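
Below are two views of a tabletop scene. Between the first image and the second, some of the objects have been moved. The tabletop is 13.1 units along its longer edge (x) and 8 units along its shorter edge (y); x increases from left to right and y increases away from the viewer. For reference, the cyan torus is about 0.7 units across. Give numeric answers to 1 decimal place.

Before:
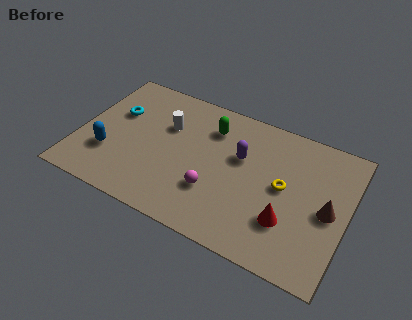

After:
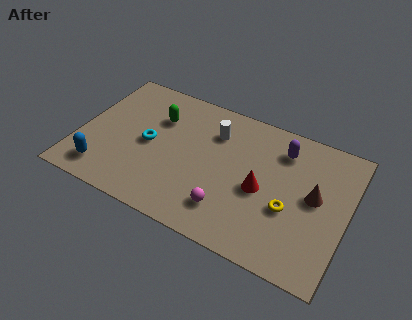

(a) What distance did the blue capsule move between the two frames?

1.1

From (1.6, 2.5) to (1.5, 1.4), the blue capsule covered √(0.1² + 1.1²) ≈ 1.1 units.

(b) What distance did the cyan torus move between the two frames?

2.2

The cyan torus moved from about (1.6, 5.1) to (3.4, 3.9), a distance of √(1.8² + 1.2²) ≈ 2.2.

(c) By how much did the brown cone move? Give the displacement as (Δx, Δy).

(-0.7, 0.5)

From the two frames, the brown cone sits at roughly (12.2, 3.8) before and (11.5, 4.3) after.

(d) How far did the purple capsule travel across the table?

2.3

The purple capsule moved from about (7.8, 5.0) to (9.7, 6.3), a distance of √(1.9² + 1.3²) ≈ 2.3.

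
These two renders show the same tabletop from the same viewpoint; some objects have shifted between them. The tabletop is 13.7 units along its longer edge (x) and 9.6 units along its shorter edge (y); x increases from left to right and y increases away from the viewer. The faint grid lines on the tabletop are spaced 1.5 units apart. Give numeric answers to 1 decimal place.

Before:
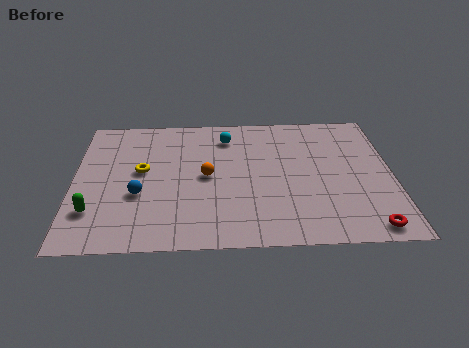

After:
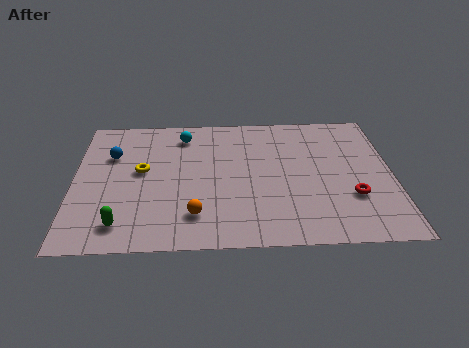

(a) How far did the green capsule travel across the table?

1.5

From (0.9, 2.5) to (2.1, 1.6), the green capsule covered √(1.2² + 0.9²) ≈ 1.5 units.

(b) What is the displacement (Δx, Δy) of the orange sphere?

(-0.5, -2.7)

The orange sphere started near (5.7, 4.8) and ended near (5.2, 2.1).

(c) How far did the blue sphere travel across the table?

3.1

The blue sphere moved from about (2.8, 3.6) to (1.6, 6.5), a distance of √(1.2² + 2.9²) ≈ 3.1.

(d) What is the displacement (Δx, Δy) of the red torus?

(-0.6, 2.1)

The red torus started near (12.5, 1.0) and ended near (11.9, 3.1).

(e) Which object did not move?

the yellow torus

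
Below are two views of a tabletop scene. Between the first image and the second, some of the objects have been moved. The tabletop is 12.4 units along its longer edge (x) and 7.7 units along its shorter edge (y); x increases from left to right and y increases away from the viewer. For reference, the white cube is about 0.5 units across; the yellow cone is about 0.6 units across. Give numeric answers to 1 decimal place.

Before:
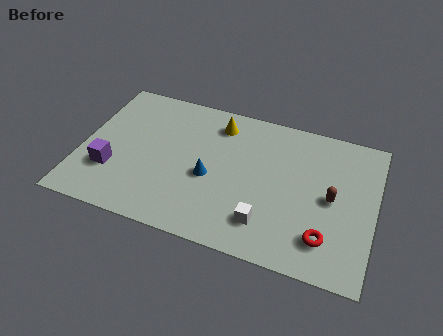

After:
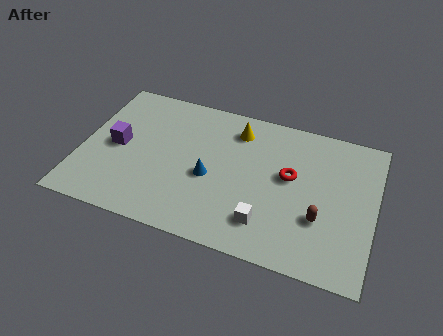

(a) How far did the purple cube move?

1.4

The purple cube was near (1.4, 2.4) before and (1.5, 3.8) after, so it travelled √(0.1² + 1.4²) ≈ 1.4 units.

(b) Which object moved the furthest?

the red torus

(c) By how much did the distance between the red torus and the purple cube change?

-1.8

They were about 9.1 units apart before and 7.3 after — 1.8 units closer together.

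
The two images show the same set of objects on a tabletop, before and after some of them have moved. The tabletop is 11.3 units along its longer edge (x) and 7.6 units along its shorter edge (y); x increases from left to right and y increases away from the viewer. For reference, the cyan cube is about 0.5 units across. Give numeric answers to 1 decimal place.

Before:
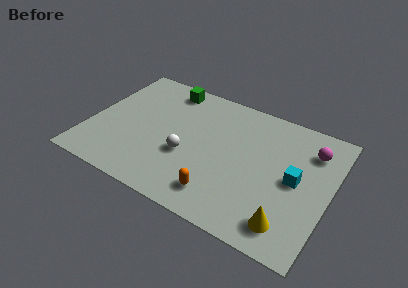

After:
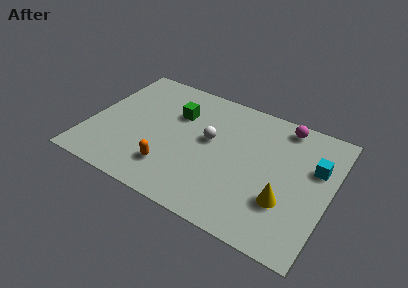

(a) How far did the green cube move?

1.6

The green cube moved from about (3.2, 6.6) to (3.9, 5.2), a distance of √(0.7² + 1.4²) ≈ 1.6.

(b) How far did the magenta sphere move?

1.7

The magenta sphere moved from about (10.2, 5.8) to (8.8, 6.7), a distance of √(1.4² + 0.9²) ≈ 1.7.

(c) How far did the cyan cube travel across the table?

1.4

The cyan cube was near (9.7, 3.8) before and (10.5, 4.9) after, so it travelled √(0.8² + 1.1²) ≈ 1.4 units.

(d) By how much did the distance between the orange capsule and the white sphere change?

+0.6

They were about 2.3 units apart before and 2.9 after — 0.6 units further apart.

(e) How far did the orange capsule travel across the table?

2.4

The orange capsule moved from about (6.5, 1.4) to (4.1, 1.8), a distance of √(2.4² + 0.4²) ≈ 2.4.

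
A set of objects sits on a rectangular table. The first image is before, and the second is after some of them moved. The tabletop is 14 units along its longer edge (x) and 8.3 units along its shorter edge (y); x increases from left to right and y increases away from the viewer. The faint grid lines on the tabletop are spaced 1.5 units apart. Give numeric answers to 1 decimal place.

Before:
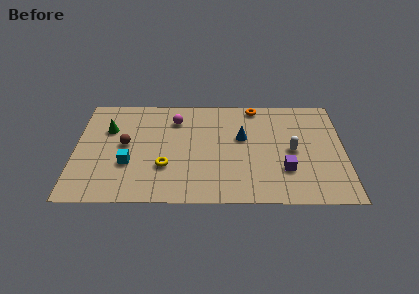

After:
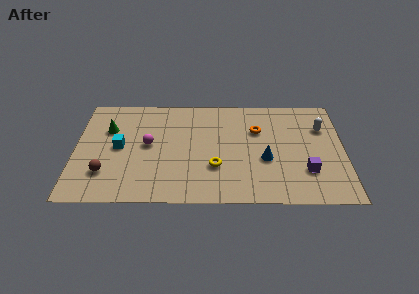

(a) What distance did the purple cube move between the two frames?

1.1

The purple cube moved from about (10.9, 2.5) to (12.0, 2.4), a distance of √(1.1² + 0.1²) ≈ 1.1.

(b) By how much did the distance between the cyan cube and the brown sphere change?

+0.6

The distance was about 1.5 in the first image and 2.1 in the second, so they moved 0.6 units further apart.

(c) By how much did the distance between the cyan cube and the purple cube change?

+1.8

Before: roughly 8.1 units apart; after: 9.9. That's 1.8 units further apart.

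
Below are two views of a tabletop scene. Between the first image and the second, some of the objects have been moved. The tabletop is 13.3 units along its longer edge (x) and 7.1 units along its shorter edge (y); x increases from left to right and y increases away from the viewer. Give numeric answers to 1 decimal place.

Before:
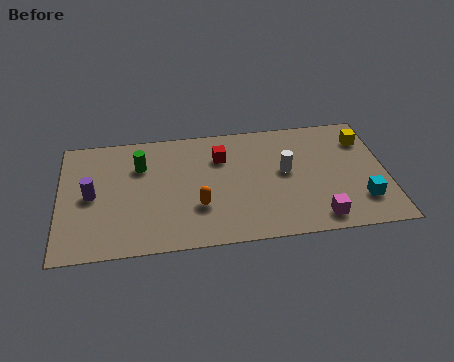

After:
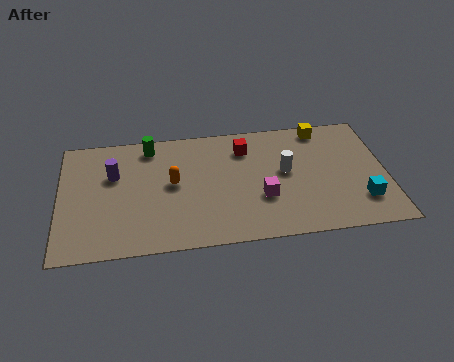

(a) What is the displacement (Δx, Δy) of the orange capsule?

(-1.0, 1.5)

The orange capsule started near (5.6, 2.3) and ended near (4.6, 3.8).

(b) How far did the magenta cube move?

2.7

The magenta cube moved from about (10.4, 1.0) to (8.2, 2.5), a distance of √(2.2² + 1.5²) ≈ 2.7.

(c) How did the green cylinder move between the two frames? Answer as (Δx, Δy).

(0.4, 1.1)

The green cylinder started near (3.3, 5.0) and ended near (3.7, 6.1).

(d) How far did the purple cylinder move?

1.4

The purple cylinder was near (1.3, 3.5) before and (2.2, 4.6) after, so it travelled √(0.9² + 1.1²) ≈ 1.4 units.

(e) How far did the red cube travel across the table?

1.1

The red cube was near (6.6, 5.1) before and (7.6, 5.5) after, so it travelled √(1.0² + 0.4²) ≈ 1.1 units.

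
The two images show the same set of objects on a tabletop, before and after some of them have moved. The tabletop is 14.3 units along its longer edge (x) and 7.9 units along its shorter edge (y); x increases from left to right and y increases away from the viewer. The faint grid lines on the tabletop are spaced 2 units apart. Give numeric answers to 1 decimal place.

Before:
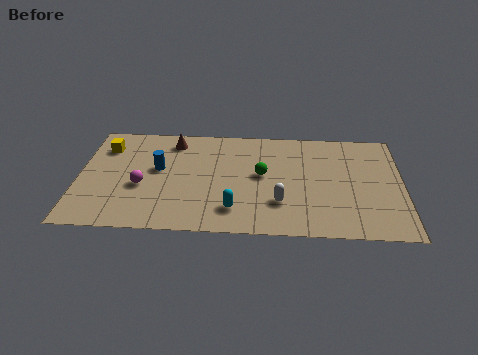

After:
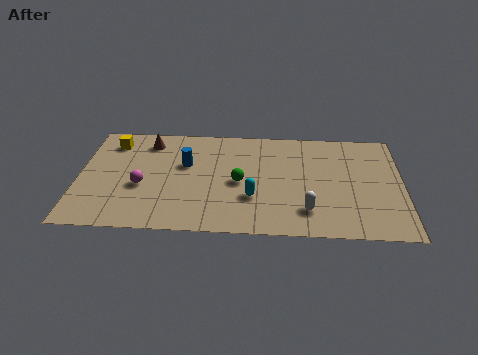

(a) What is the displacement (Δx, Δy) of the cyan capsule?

(0.8, 0.9)

From the two frames, the cyan capsule sits at roughly (6.9, 1.7) before and (7.7, 2.6) after.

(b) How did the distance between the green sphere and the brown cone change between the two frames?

+0.4

The distance was about 4.6 in the first image and 5.0 in the second, so they moved 0.4 units further apart.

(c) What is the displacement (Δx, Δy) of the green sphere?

(-1.0, -0.6)

The green sphere was at about (8.1, 4.3) and moved to about (7.1, 3.7).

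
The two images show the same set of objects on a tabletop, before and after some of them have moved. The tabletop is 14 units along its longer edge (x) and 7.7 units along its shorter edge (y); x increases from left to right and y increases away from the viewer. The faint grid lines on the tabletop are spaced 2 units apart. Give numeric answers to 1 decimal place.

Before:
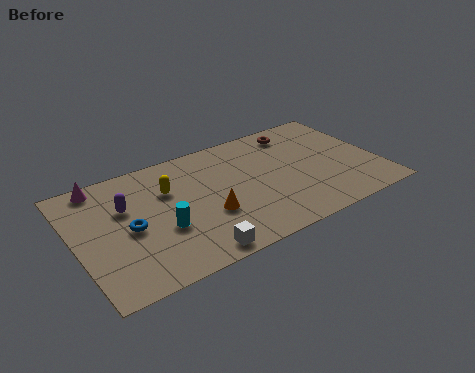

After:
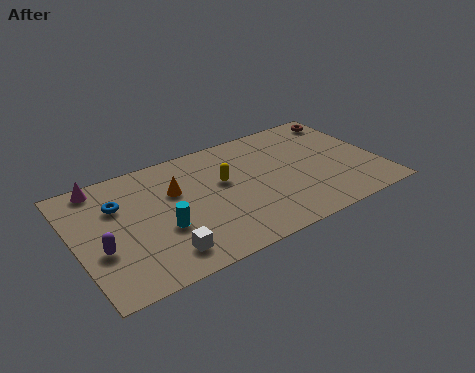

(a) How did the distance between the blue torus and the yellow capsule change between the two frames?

+2.3

The distance was about 2.6 in the first image and 4.9 in the second, so they moved 2.3 units further apart.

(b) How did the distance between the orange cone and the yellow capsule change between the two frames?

-0.6

They were about 2.8 units apart before and 2.2 after — 0.6 units closer together.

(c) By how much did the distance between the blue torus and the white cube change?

+0.4

The distance was about 3.8 in the first image and 4.2 in the second, so they moved 0.4 units further apart.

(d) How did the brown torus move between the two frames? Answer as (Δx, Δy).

(2.4, 0.1)

The brown torus started near (10.7, 6.5) and ended near (13.1, 6.6).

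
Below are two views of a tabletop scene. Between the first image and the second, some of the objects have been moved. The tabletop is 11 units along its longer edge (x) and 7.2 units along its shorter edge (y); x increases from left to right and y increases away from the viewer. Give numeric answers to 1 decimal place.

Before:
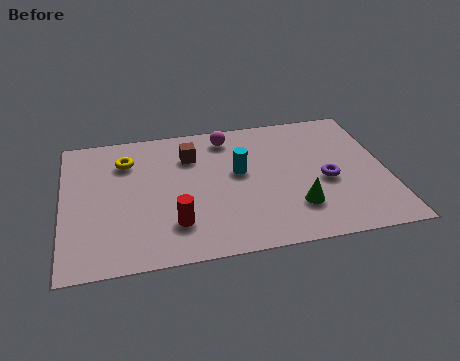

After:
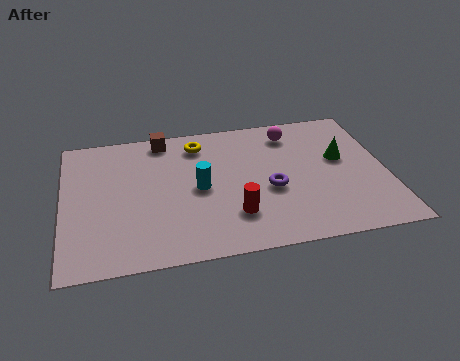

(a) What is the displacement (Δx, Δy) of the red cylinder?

(2.0, 0.1)

From the two frames, the red cylinder sits at roughly (3.7, 1.8) before and (5.7, 1.9) after.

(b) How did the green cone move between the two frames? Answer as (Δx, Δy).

(1.7, 2.3)

The green cone was at about (7.8, 1.9) and moved to about (9.5, 4.2).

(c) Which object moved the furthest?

the green cone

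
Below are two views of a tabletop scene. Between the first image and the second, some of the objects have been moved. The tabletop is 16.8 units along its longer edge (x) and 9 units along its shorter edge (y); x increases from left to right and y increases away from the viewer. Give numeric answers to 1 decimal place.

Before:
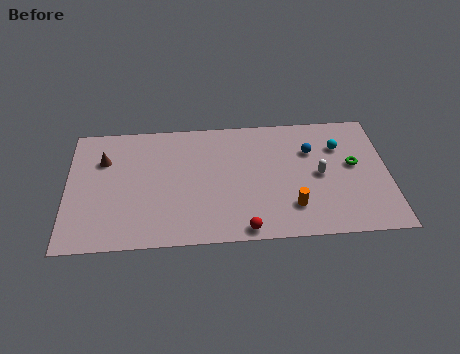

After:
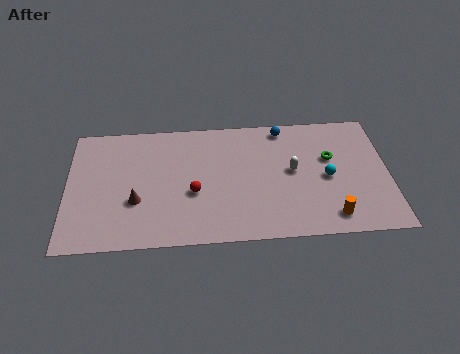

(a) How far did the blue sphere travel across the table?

2.3

The blue sphere moved from about (12.8, 6.2) to (11.4, 8.0), a distance of √(1.4² + 1.8²) ≈ 2.3.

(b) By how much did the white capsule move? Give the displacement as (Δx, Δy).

(-1.4, 0.4)

The white capsule started near (13.2, 4.4) and ended near (11.8, 4.8).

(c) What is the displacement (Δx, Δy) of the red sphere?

(-2.6, 2.8)

The red sphere was at about (9.2, 0.8) and moved to about (6.6, 3.6).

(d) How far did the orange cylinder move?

2.2

From (11.7, 2.2) to (13.7, 1.4), the orange cylinder covered √(2.0² + 0.8²) ≈ 2.2 units.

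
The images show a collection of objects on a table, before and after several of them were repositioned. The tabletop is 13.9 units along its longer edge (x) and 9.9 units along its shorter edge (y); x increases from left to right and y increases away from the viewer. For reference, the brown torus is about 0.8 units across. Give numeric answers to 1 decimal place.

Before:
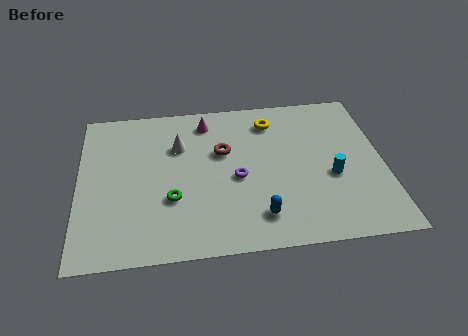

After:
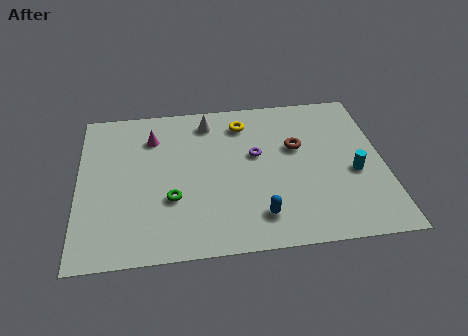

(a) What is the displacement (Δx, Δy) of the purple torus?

(0.9, 1.4)

The purple torus started near (7.2, 4.4) and ended near (8.1, 5.8).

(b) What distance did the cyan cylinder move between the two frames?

1.0

From (11.5, 4.0) to (12.5, 4.1), the cyan cylinder covered √(1.0² + 0.1²) ≈ 1.0 units.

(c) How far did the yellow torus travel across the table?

1.3

The yellow torus was near (8.9, 8.0) before and (7.6, 8.0) after, so it travelled √(1.3² + 0.0²) ≈ 1.3 units.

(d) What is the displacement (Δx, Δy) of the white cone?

(1.4, 1.5)

The white cone was at about (4.6, 6.8) and moved to about (6.0, 8.3).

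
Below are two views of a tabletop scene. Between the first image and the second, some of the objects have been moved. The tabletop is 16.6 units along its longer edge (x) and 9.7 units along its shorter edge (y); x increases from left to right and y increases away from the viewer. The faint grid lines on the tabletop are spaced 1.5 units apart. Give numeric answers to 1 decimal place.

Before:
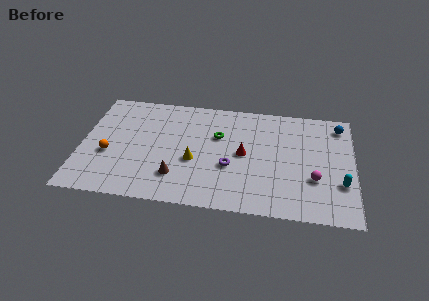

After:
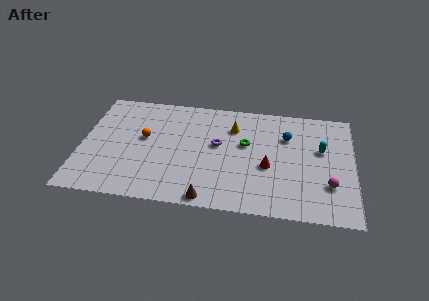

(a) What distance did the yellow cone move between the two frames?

4.0

The yellow cone moved from about (6.9, 3.9) to (9.2, 7.2), a distance of √(2.3² + 3.3²) ≈ 4.0.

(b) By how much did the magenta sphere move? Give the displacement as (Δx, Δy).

(0.9, -0.4)

The magenta sphere started near (14.2, 3.3) and ended near (15.1, 2.9).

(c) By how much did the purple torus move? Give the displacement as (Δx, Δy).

(-0.8, 1.8)

From the two frames, the purple torus sits at roughly (9.1, 3.7) before and (8.3, 5.5) after.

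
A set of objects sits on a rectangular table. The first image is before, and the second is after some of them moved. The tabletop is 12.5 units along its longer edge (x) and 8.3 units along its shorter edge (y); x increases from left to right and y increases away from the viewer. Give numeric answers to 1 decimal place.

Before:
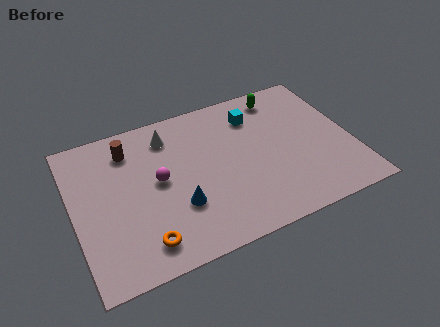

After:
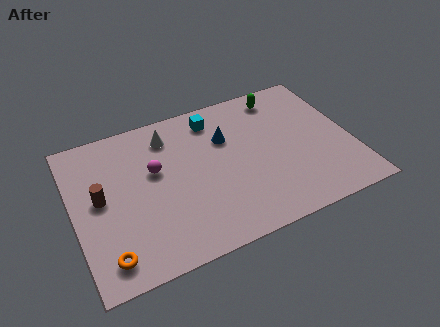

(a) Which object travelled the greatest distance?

the blue cone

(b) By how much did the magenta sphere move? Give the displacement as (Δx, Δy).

(-0.1, 0.6)

The magenta sphere started near (3.8, 4.4) and ended near (3.7, 5.0).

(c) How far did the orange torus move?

1.6

The orange torus was near (2.8, 1.4) before and (1.2, 1.3) after, so it travelled √(1.6² + 0.1²) ≈ 1.6 units.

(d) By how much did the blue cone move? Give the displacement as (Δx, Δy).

(2.5, 2.9)

From the two frames, the blue cone sits at roughly (4.5, 2.7) before and (7.0, 5.6) after.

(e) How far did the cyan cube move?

1.9

The cyan cube moved from about (8.4, 6.4) to (6.6, 6.9), a distance of √(1.8² + 0.5²) ≈ 1.9.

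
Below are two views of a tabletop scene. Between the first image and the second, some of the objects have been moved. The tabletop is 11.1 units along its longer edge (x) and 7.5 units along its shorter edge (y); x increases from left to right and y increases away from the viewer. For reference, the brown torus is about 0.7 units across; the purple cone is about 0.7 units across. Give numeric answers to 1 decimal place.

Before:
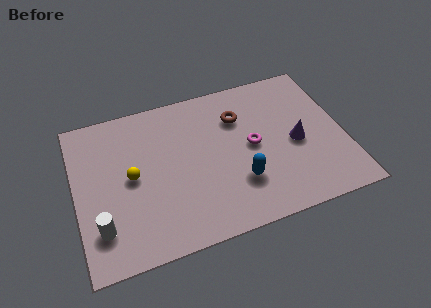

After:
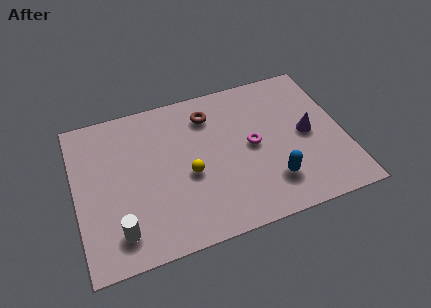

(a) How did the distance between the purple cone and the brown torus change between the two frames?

+1.5

Before: roughly 3.0 units apart; after: 4.5. That's 1.5 units further apart.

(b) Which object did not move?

the magenta torus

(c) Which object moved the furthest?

the yellow sphere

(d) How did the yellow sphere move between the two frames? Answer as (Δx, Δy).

(2.3, -0.6)

The yellow sphere started near (2.3, 3.8) and ended near (4.6, 3.2).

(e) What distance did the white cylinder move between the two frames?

0.8

The white cylinder was near (0.9, 1.8) before and (1.6, 1.4) after, so it travelled √(0.7² + 0.4²) ≈ 0.8 units.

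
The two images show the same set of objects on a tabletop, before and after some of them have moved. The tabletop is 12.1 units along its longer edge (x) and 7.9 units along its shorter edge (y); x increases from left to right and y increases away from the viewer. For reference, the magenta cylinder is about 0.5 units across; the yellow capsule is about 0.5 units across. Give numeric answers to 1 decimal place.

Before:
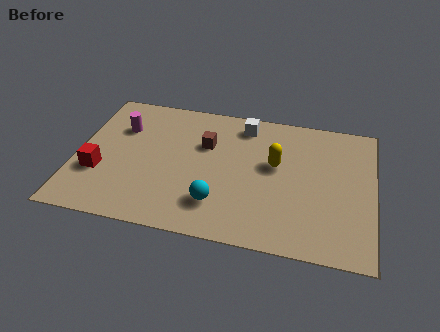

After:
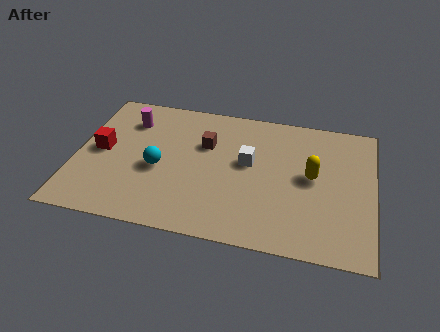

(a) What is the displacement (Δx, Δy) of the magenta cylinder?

(0.3, 0.5)

The magenta cylinder started near (1.7, 5.5) and ended near (2.0, 6.0).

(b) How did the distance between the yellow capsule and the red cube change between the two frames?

+1.3

The distance was about 7.3 in the first image and 8.6 in the second, so they moved 1.3 units further apart.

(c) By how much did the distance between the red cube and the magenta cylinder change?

-0.7

Before: roughly 2.9 units apart; after: 2.2. That's 0.7 units closer together.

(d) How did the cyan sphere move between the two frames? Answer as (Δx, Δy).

(-2.5, 1.5)

The cyan sphere was at about (5.9, 1.9) and moved to about (3.4, 3.4).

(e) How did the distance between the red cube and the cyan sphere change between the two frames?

-2.5

They were about 5.0 units apart before and 2.5 after — 2.5 units closer together.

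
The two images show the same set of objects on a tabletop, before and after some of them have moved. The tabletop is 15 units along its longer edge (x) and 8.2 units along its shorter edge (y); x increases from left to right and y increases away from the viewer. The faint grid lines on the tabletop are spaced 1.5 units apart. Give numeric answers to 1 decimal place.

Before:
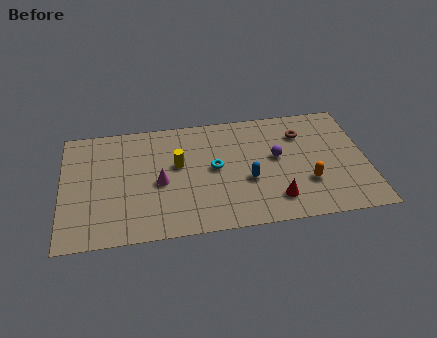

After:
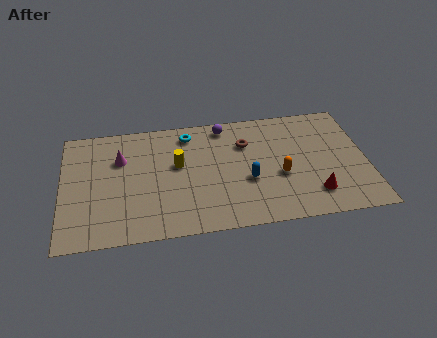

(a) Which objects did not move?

the blue capsule and the yellow cylinder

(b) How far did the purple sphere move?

3.6

From (10.6, 4.6) to (8.1, 7.2), the purple sphere covered √(2.5² + 2.6²) ≈ 3.6 units.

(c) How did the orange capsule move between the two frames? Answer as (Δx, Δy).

(-1.3, 0.7)

The orange capsule started near (12.0, 2.6) and ended near (10.7, 3.3).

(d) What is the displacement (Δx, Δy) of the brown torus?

(-2.8, -0.3)

The brown torus started near (11.9, 6.1) and ended near (9.1, 5.8).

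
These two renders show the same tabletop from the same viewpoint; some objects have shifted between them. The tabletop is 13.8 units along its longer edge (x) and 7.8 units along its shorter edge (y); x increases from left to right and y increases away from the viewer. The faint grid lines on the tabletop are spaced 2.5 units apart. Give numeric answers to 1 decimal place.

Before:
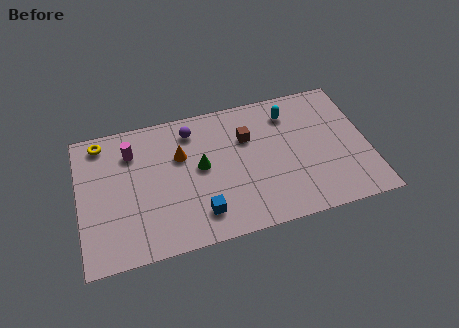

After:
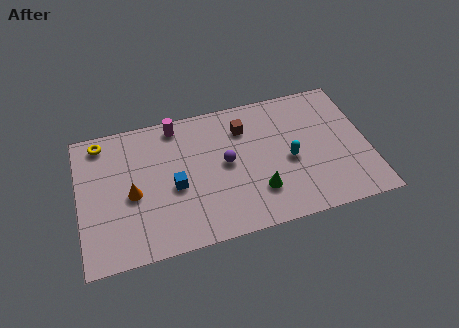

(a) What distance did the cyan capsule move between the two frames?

2.7

The cyan capsule was near (10.2, 6.2) before and (10.0, 3.5) after, so it travelled √(0.2² + 2.7²) ≈ 2.7 units.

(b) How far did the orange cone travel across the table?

2.9

From (4.9, 5.1) to (2.5, 3.5), the orange cone covered √(2.4² + 1.6²) ≈ 2.9 units.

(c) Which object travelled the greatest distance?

the green cone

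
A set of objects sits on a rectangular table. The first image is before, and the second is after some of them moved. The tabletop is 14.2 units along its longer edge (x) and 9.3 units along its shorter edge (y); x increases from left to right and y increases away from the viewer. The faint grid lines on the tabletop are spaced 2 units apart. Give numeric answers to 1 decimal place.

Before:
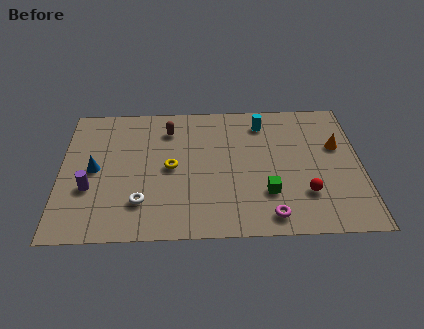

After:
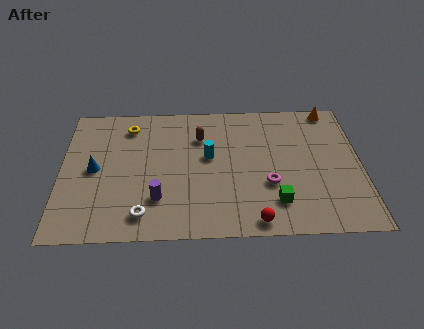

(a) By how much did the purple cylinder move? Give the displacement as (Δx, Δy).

(3.2, -0.8)

From the two frames, the purple cylinder sits at roughly (1.4, 3.3) before and (4.6, 2.5) after.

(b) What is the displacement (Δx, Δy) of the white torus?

(0.1, -0.8)

From the two frames, the white torus sits at roughly (3.8, 2.3) before and (3.9, 1.5) after.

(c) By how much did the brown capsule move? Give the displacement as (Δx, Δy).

(1.5, -0.6)

The brown capsule was at about (5.1, 7.3) and moved to about (6.6, 6.7).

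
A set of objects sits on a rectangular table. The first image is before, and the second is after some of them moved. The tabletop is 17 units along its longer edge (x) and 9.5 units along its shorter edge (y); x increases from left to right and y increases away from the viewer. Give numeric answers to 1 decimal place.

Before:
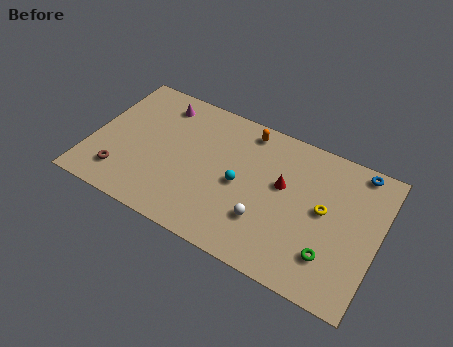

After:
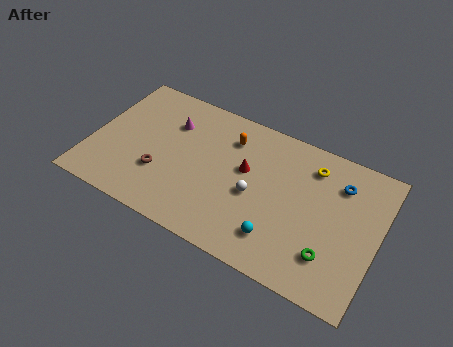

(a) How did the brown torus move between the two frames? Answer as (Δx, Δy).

(2.2, 1.1)

The brown torus was at about (2.1, 2.0) and moved to about (4.3, 3.1).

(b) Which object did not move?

the green torus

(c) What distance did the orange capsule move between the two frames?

1.3

The orange capsule was near (8.8, 8.3) before and (7.9, 7.3) after, so it travelled √(0.9² + 1.0²) ≈ 1.3 units.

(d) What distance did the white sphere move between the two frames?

1.6

The white sphere moved from about (10.6, 2.8) to (9.8, 4.2), a distance of √(0.8² + 1.4²) ≈ 1.6.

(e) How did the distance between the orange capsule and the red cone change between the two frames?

-1.6

The distance was about 3.7 in the first image and 2.1 in the second, so they moved 1.6 units closer together.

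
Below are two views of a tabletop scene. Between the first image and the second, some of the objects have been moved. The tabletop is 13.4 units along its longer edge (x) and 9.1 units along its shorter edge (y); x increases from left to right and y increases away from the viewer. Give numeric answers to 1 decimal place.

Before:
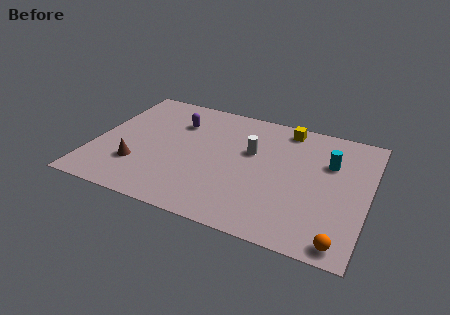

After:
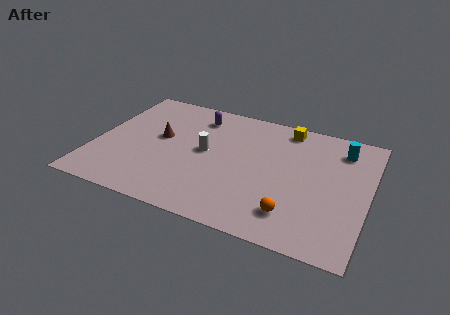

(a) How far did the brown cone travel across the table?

2.6

From (2.3, 2.6) to (3.1, 5.1), the brown cone covered √(0.8² + 2.5²) ≈ 2.6 units.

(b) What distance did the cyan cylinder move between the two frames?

1.3

The cyan cylinder moved from about (11.4, 6.1) to (11.9, 7.3), a distance of √(0.5² + 1.2²) ≈ 1.3.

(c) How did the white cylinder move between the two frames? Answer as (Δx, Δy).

(-2.2, -0.8)

The white cylinder started near (7.6, 5.6) and ended near (5.4, 4.8).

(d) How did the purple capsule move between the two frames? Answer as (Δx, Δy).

(0.9, 0.8)

From the two frames, the purple capsule sits at roughly (3.8, 6.6) before and (4.7, 7.4) after.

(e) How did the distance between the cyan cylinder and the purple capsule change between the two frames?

-0.4

The distance was about 7.6 in the first image and 7.2 in the second, so they moved 0.4 units closer together.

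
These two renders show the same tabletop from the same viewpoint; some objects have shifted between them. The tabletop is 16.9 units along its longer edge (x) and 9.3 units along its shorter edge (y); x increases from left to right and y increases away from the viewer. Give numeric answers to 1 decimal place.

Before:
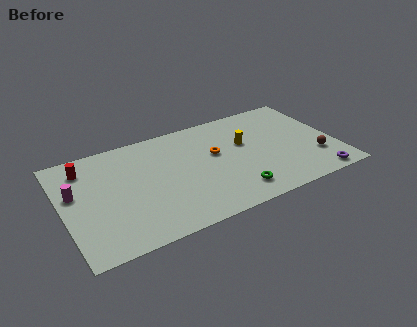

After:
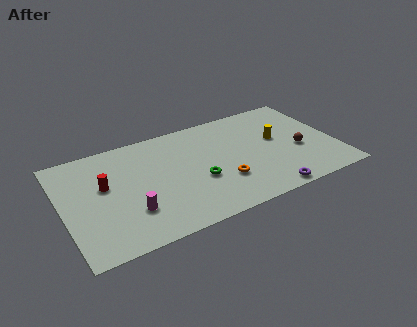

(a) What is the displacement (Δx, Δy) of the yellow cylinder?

(2.0, -0.4)

From the two frames, the yellow cylinder sits at roughly (11.4, 5.7) before and (13.4, 5.3) after.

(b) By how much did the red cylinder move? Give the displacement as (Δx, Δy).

(1.0, -2.0)

The red cylinder started near (1.6, 7.5) and ended near (2.6, 5.5).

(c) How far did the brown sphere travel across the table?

1.4

The brown sphere was near (15.5, 2.7) before and (14.6, 3.8) after, so it travelled √(0.9² + 1.1²) ≈ 1.4 units.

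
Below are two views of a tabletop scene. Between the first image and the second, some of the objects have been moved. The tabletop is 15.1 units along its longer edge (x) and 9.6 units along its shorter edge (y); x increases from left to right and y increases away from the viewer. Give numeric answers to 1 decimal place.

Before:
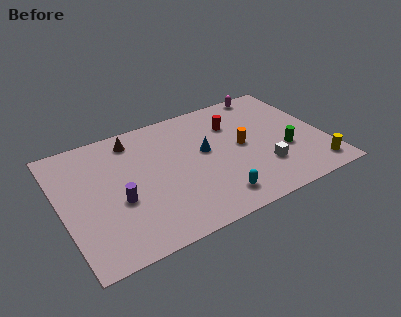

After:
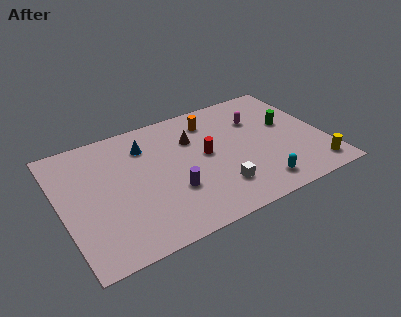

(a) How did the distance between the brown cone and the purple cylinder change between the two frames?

-0.6

Before: roughly 4.5 units apart; after: 3.9. That's 0.6 units closer together.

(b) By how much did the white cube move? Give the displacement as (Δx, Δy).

(-2.7, -0.4)

From the two frames, the white cube sits at roughly (11.3, 2.7) before and (8.6, 2.3) after.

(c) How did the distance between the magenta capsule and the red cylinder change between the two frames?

+0.6

Before: roughly 3.1 units apart; after: 3.7. That's 0.6 units further apart.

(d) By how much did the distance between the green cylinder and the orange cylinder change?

+2.0

The distance was about 2.7 in the first image and 4.7 in the second, so they moved 2.0 units further apart.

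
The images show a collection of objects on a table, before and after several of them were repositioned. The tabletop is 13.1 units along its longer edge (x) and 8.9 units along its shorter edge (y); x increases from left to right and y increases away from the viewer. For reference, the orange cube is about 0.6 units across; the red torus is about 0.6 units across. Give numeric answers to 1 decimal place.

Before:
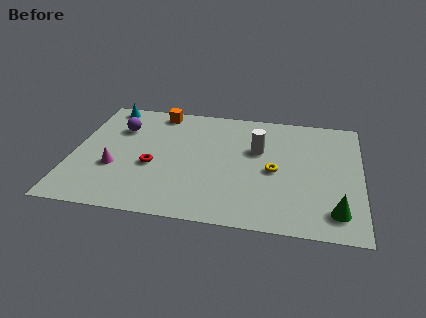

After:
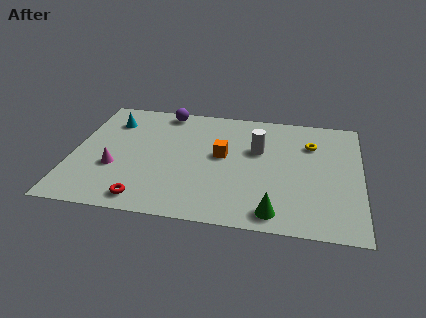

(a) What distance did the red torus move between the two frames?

2.5

The red torus moved from about (3.7, 3.6) to (3.5, 1.1), a distance of √(0.2² + 2.5²) ≈ 2.5.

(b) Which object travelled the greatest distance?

the orange cube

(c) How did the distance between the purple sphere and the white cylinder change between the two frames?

-1.4

They were about 6.4 units apart before and 5.0 after — 1.4 units closer together.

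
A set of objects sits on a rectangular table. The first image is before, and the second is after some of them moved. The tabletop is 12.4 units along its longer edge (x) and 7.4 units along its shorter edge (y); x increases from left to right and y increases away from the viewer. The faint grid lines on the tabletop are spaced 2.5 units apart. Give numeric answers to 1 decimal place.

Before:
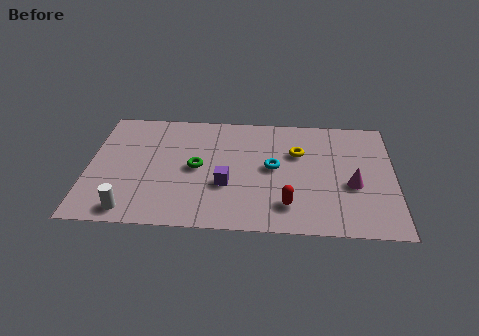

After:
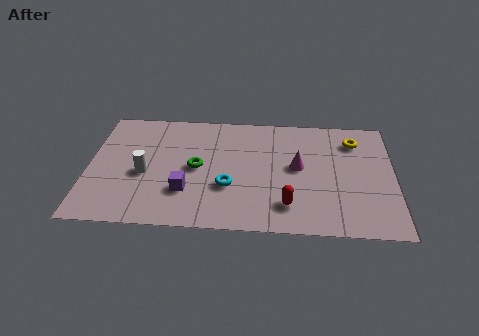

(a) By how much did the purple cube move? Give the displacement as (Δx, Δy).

(-1.6, -0.5)

From the two frames, the purple cube sits at roughly (5.6, 2.7) before and (4.0, 2.2) after.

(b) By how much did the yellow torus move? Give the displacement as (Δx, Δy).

(2.3, 0.9)

The yellow torus started near (8.5, 4.9) and ended near (10.8, 5.8).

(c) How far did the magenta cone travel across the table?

2.4

The magenta cone was near (10.7, 3.0) before and (8.5, 4.0) after, so it travelled √(2.2² + 1.0²) ≈ 2.4 units.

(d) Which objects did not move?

the green torus and the red capsule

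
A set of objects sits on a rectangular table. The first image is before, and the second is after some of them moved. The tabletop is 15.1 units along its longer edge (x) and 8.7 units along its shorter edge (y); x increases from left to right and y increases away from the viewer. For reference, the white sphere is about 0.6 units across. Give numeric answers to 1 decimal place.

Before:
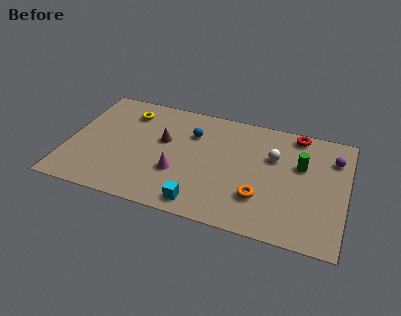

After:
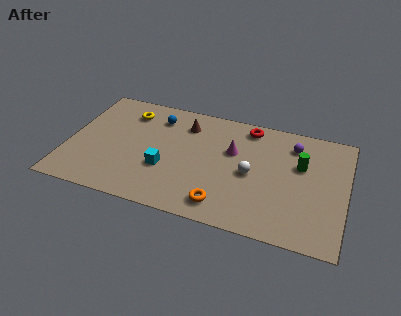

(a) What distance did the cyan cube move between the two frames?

2.9

From (7.5, 1.1) to (5.4, 3.1), the cyan cube covered √(2.1² + 2.0²) ≈ 2.9 units.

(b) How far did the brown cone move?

1.9

The brown cone was near (5.1, 5.2) before and (6.2, 6.8) after, so it travelled √(1.1² + 1.6²) ≈ 1.9 units.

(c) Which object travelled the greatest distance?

the magenta cone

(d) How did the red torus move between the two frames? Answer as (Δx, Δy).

(-2.6, -0.2)

The red torus started near (12.2, 7.8) and ended near (9.6, 7.6).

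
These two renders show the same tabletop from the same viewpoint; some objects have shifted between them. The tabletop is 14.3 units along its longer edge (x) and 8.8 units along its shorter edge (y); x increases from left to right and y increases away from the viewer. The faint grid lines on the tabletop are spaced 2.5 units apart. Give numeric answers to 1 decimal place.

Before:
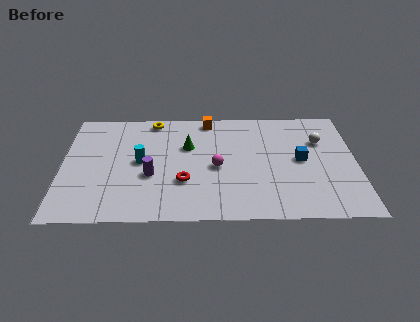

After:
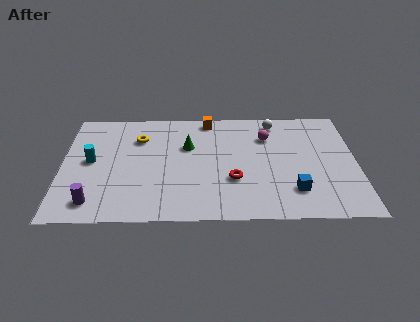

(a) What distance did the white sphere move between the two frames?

2.7

From (12.6, 6.0) to (10.4, 7.6), the white sphere covered √(2.2² + 1.6²) ≈ 2.7 units.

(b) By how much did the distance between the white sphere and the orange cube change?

-2.5

Before: roughly 5.8 units apart; after: 3.3. That's 2.5 units closer together.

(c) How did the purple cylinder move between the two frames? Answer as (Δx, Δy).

(-2.7, -2.0)

The purple cylinder started near (4.3, 3.4) and ended near (1.6, 1.4).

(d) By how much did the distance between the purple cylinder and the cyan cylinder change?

+2.0

The distance was about 1.2 in the first image and 3.2 in the second, so they moved 2.0 units further apart.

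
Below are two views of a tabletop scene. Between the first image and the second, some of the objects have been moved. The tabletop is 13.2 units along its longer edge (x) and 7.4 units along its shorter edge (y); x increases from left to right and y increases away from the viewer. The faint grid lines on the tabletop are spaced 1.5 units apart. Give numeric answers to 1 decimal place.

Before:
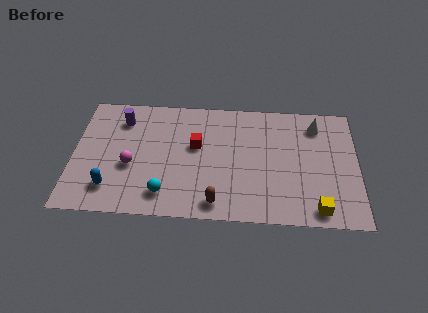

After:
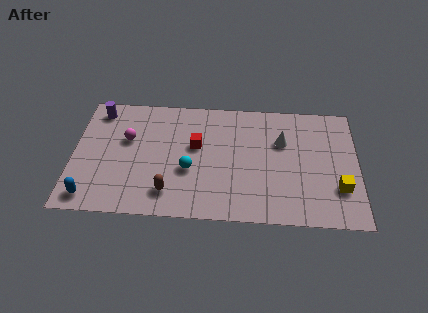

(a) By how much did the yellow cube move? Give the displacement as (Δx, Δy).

(1.0, 1.3)

The yellow cube started near (11.3, 0.9) and ended near (12.3, 2.2).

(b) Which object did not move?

the red cube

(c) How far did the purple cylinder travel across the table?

1.2

The purple cylinder moved from about (2.2, 5.8) to (1.1, 6.3), a distance of √(1.1² + 0.5²) ≈ 1.2.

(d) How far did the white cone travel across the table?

1.9

The white cone was near (11.3, 6.0) before and (9.7, 4.9) after, so it travelled √(1.6² + 1.1²) ≈ 1.9 units.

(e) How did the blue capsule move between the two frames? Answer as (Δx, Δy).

(-0.9, -0.6)

The blue capsule was at about (1.8, 1.6) and moved to about (0.9, 1.0).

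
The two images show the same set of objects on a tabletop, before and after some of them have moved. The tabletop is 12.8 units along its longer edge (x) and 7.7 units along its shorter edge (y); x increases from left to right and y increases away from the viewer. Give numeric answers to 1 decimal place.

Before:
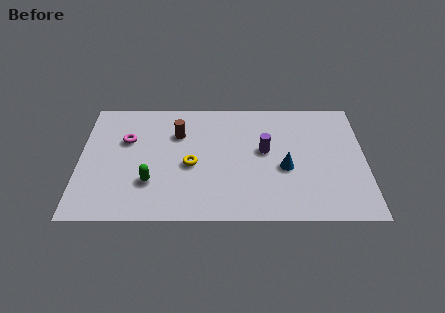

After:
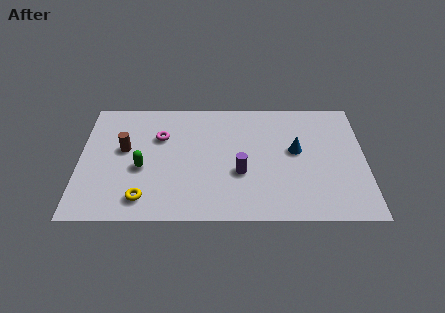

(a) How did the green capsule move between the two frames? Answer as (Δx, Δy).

(-0.4, 0.9)

From the two frames, the green capsule sits at roughly (3.2, 2.3) before and (2.8, 3.2) after.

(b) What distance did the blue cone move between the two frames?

1.2

The blue cone moved from about (9.2, 3.2) to (9.7, 4.3), a distance of √(0.5² + 1.1²) ≈ 1.2.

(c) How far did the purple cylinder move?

1.8

The purple cylinder moved from about (8.3, 4.3) to (7.2, 2.9), a distance of √(1.1² + 1.4²) ≈ 1.8.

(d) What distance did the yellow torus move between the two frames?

3.0

From (5.0, 3.4) to (2.9, 1.3), the yellow torus covered √(2.1² + 2.1²) ≈ 3.0 units.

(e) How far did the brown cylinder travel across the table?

2.6

From (4.4, 5.4) to (2.0, 4.4), the brown cylinder covered √(2.4² + 1.0²) ≈ 2.6 units.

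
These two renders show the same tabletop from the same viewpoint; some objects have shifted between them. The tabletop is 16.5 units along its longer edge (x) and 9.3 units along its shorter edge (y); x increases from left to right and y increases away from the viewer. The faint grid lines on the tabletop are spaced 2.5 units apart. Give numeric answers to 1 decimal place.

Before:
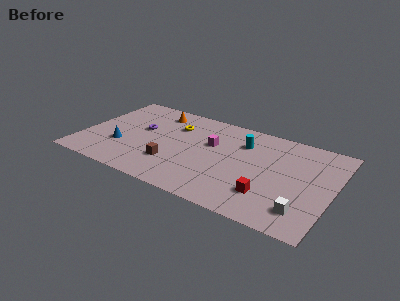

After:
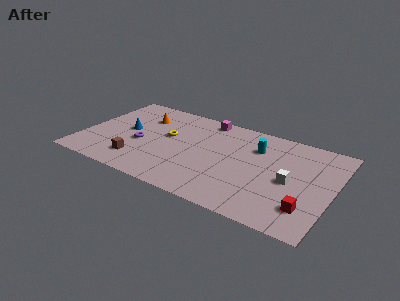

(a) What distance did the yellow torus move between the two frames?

1.3

From (5.8, 6.7) to (5.5, 5.4), the yellow torus covered √(0.3² + 1.3²) ≈ 1.3 units.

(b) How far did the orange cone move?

1.2

The orange cone moved from about (4.4, 7.7) to (3.6, 6.8), a distance of √(0.8² + 0.9²) ≈ 1.2.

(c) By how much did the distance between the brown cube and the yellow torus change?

-0.3

They were about 4.0 units apart before and 3.7 after — 0.3 units closer together.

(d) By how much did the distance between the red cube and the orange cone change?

+2.6

Before: roughly 9.8 units apart; after: 12.4. That's 2.6 units further apart.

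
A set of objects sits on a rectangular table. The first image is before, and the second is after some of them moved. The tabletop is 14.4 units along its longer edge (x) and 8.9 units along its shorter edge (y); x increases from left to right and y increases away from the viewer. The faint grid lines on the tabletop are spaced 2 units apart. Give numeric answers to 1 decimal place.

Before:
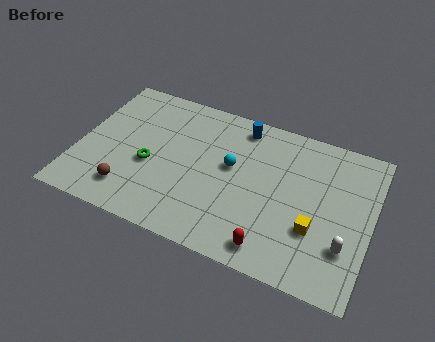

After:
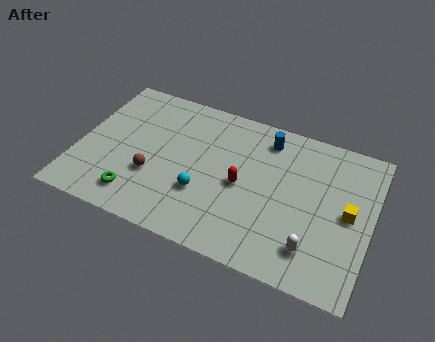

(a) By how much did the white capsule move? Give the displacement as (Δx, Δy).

(-1.5, -0.7)

The white capsule was at about (13.3, 2.6) and moved to about (11.8, 1.9).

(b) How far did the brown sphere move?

1.6

The brown sphere was near (2.8, 1.8) before and (3.8, 3.1) after, so it travelled √(1.0² + 1.3²) ≈ 1.6 units.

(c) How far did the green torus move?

2.1

From (3.6, 3.7) to (3.2, 1.6), the green torus covered √(0.4² + 2.1²) ≈ 2.1 units.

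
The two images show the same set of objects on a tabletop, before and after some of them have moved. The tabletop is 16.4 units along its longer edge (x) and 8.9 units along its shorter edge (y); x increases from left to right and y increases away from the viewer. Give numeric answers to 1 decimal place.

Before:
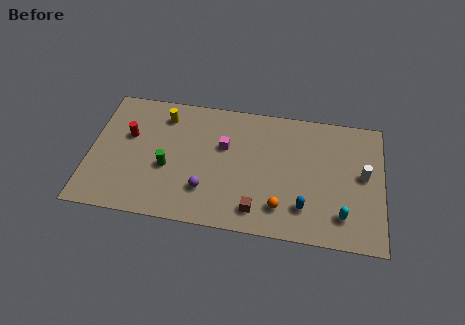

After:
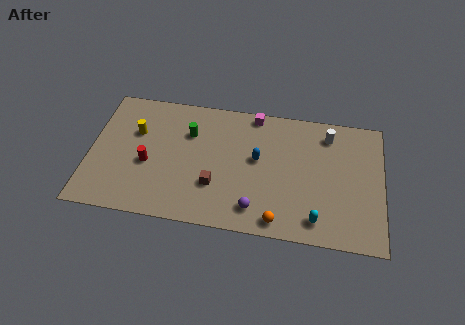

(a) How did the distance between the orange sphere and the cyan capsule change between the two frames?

-1.3

They were about 3.4 units apart before and 2.1 after — 1.3 units closer together.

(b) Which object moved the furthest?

the blue capsule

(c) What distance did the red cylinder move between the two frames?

2.2

The red cylinder moved from about (2.1, 5.5) to (3.3, 3.7), a distance of √(1.2² + 1.8²) ≈ 2.2.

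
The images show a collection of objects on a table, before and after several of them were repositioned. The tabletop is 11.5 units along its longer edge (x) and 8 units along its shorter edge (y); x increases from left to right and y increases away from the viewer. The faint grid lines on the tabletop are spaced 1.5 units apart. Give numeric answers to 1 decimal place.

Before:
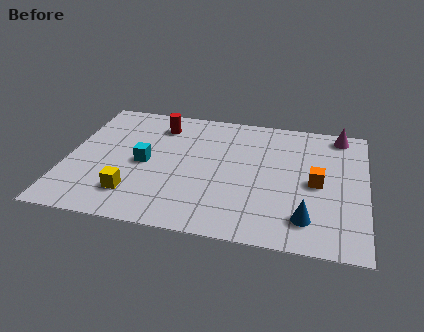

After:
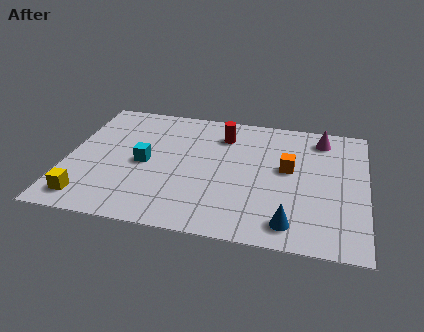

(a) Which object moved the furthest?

the red cylinder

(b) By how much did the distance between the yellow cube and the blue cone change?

+1.1

Before: roughly 6.6 units apart; after: 7.7. That's 1.1 units further apart.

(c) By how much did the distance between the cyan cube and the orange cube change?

-1.1

They were about 6.6 units apart before and 5.5 after — 1.1 units closer together.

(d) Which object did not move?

the cyan cube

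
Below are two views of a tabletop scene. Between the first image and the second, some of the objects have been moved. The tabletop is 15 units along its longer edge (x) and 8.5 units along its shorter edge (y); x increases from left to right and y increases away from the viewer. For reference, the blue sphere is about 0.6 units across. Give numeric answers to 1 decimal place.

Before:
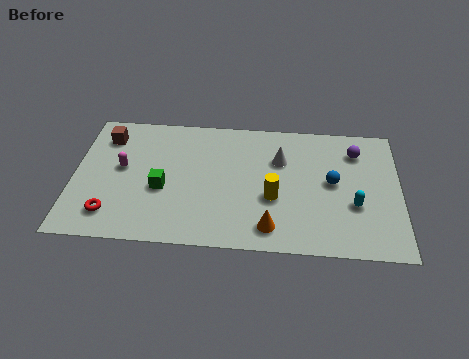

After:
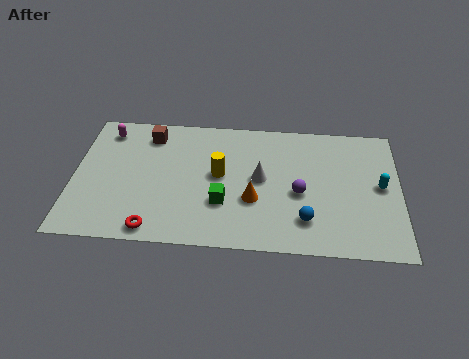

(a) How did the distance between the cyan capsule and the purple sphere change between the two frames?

+0.3

The distance was about 3.5 in the first image and 3.8 in the second, so they moved 0.3 units further apart.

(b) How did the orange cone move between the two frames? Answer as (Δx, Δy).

(-0.8, 1.7)

The orange cone started near (9.1, 1.4) and ended near (8.3, 3.1).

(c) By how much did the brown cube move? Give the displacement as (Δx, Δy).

(2.0, 0.3)

From the two frames, the brown cube sits at roughly (1.4, 6.7) before and (3.4, 7.0) after.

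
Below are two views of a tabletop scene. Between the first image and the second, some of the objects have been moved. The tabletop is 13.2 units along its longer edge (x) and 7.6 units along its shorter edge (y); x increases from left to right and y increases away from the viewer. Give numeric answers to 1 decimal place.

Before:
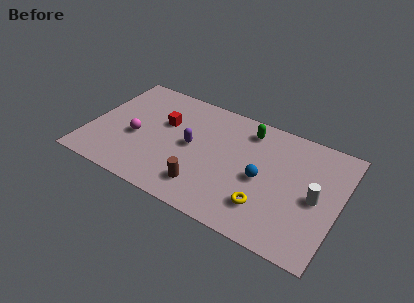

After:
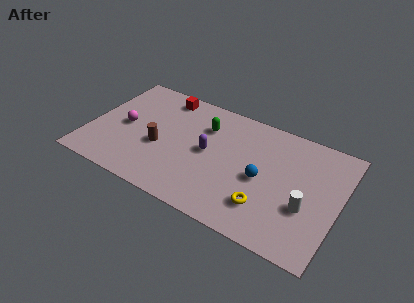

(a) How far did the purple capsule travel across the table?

0.9

The purple capsule moved from about (5.4, 3.9) to (6.3, 3.9), a distance of √(0.9² + 0.0²) ≈ 0.9.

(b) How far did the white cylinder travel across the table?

0.9

The white cylinder moved from about (12.0, 3.6) to (11.6, 2.8), a distance of √(0.4² + 0.8²) ≈ 0.9.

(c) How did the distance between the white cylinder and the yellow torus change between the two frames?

-0.7

Before: roughly 2.9 units apart; after: 2.2. That's 0.7 units closer together.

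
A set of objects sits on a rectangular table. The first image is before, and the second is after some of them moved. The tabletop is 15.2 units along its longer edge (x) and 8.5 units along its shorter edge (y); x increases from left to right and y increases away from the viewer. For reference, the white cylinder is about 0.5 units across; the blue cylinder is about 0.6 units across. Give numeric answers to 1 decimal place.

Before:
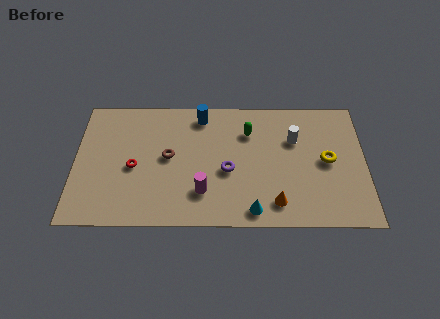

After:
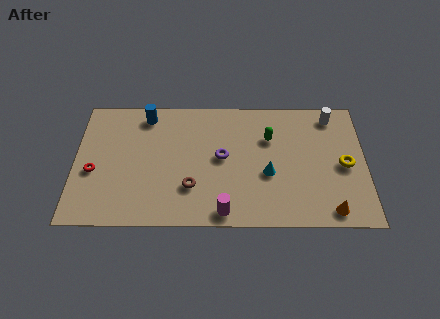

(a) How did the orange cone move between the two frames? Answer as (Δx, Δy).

(2.8, -0.5)

The orange cone started near (10.5, 1.5) and ended near (13.3, 1.0).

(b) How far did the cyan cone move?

2.5

The cyan cone was near (9.3, 1.0) before and (10.1, 3.4) after, so it travelled √(0.8² + 2.4²) ≈ 2.5 units.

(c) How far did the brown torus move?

2.3

The brown torus was near (4.9, 4.5) before and (6.1, 2.5) after, so it travelled √(1.2² + 2.0²) ≈ 2.3 units.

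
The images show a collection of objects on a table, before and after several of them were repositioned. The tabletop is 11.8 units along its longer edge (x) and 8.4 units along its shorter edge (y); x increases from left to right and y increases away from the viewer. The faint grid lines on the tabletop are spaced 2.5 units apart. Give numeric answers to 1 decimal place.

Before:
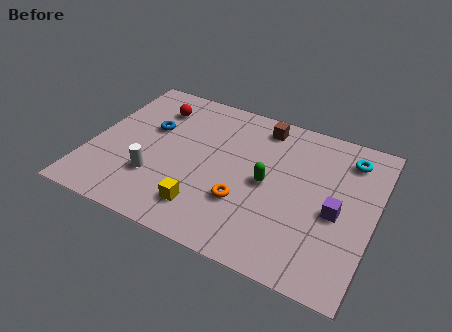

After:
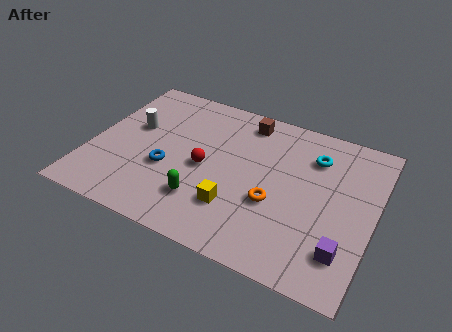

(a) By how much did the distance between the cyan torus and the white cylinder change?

-1.1

The distance was about 8.7 in the first image and 7.6 in the second, so they moved 1.1 units closer together.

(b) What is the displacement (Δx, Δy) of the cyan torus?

(-1.4, -0.5)

From the two frames, the cyan torus sits at roughly (10.5, 6.8) before and (9.1, 6.3) after.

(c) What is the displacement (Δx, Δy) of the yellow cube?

(1.2, 0.6)

The yellow cube started near (5.1, 1.7) and ended near (6.3, 2.3).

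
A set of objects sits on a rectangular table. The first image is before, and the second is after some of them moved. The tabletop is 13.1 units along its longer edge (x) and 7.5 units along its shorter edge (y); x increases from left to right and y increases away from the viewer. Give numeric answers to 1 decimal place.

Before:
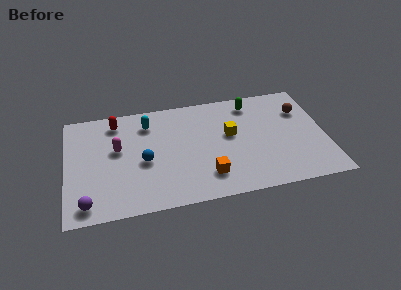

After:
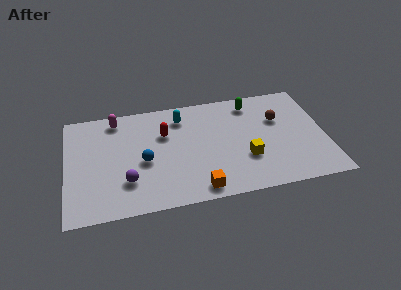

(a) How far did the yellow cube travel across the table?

1.9

The yellow cube moved from about (8.3, 4.3) to (9.0, 2.5), a distance of √(0.7² + 1.8²) ≈ 1.9.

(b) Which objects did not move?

the blue sphere and the green capsule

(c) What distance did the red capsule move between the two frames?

2.7

From (2.6, 6.3) to (5.0, 5.0), the red capsule covered √(2.4² + 1.3²) ≈ 2.7 units.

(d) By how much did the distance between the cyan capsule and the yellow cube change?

+0.3

Before: roughly 4.4 units apart; after: 4.7. That's 0.3 units further apart.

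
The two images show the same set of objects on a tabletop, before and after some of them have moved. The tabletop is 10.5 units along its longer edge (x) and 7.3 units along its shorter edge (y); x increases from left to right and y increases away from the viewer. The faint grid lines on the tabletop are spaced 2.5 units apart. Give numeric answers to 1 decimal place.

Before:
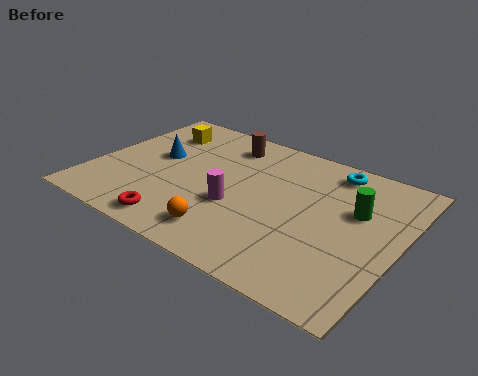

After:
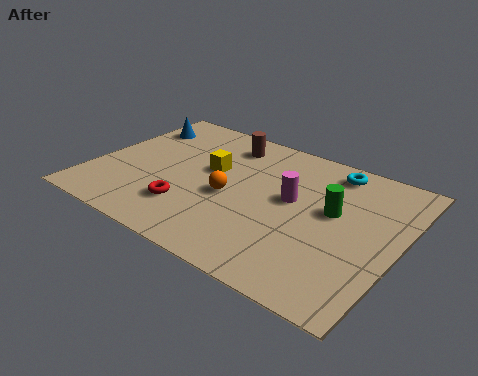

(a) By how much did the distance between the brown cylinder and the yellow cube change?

-0.7

They were about 2.4 units apart before and 1.7 after — 0.7 units closer together.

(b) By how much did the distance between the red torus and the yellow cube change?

-2.6

Before: roughly 5.0 units apart; after: 2.4. That's 2.6 units closer together.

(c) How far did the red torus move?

1.0

The red torus was near (3.5, 0.9) before and (3.6, 1.9) after, so it travelled √(0.1² + 1.0²) ≈ 1.0 units.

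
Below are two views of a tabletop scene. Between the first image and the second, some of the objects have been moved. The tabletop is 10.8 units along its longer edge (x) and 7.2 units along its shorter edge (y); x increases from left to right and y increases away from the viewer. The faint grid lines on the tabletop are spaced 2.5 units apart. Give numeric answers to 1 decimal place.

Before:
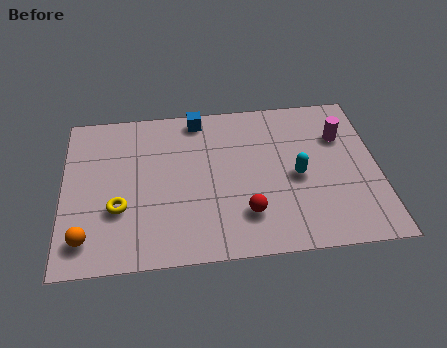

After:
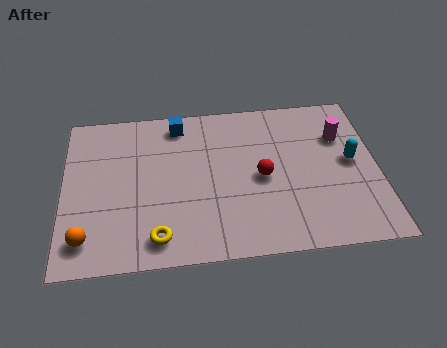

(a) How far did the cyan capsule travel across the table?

2.0

The cyan capsule was near (8.0, 3.3) before and (9.9, 3.8) after, so it travelled √(1.9² + 0.5²) ≈ 2.0 units.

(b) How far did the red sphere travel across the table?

1.7

The red sphere was near (6.2, 1.8) before and (6.8, 3.4) after, so it travelled √(0.6² + 1.6²) ≈ 1.7 units.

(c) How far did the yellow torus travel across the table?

1.9

From (1.9, 2.5) to (3.2, 1.1), the yellow torus covered √(1.3² + 1.4²) ≈ 1.9 units.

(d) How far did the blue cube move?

0.7

From (4.7, 6.4) to (4.0, 6.2), the blue cube covered √(0.7² + 0.2²) ≈ 0.7 units.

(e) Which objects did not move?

the magenta cylinder and the orange sphere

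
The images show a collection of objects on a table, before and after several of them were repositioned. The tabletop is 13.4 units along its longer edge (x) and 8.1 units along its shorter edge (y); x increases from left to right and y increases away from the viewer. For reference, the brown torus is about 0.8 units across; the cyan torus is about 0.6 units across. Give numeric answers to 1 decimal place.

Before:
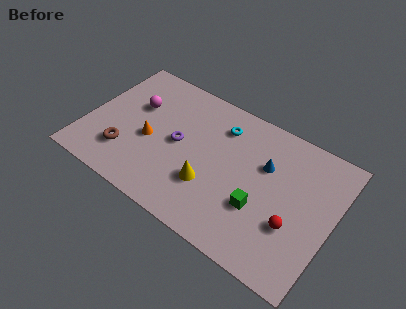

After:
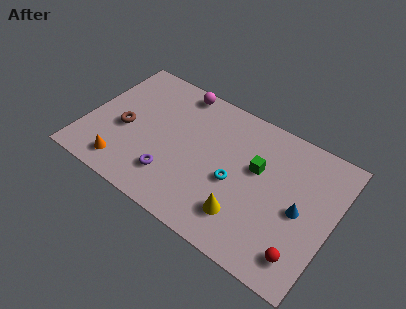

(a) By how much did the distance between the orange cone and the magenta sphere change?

+4.3

Before: roughly 2.0 units apart; after: 6.3. That's 4.3 units further apart.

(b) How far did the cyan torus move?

3.0

The cyan torus moved from about (7.0, 6.3) to (8.2, 3.5), a distance of √(1.2² + 2.8²) ≈ 3.0.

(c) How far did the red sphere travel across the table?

1.5

From (11.5, 2.8) to (12.2, 1.5), the red sphere covered √(0.7² + 1.3²) ≈ 1.5 units.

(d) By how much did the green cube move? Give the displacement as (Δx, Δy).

(-0.5, 2.1)

The green cube started near (9.7, 2.8) and ended near (9.2, 4.9).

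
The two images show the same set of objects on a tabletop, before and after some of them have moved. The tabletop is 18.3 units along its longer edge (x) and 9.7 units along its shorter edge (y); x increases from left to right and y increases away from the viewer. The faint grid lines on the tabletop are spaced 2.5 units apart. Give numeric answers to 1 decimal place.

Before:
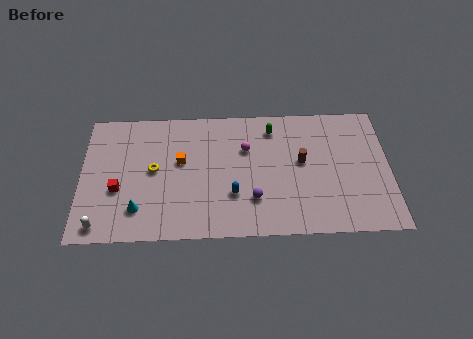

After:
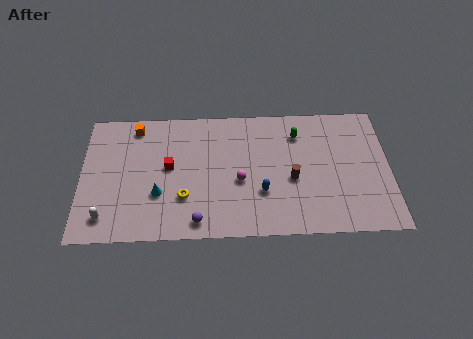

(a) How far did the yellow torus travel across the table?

2.8

The yellow torus was near (4.3, 5.1) before and (6.1, 3.0) after, so it travelled √(1.8² + 2.1²) ≈ 2.8 units.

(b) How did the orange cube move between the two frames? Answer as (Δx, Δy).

(-2.7, 2.7)

From the two frames, the orange cube sits at roughly (5.9, 5.7) before and (3.2, 8.4) after.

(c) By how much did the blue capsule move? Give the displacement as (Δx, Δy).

(1.7, 0.1)

The blue capsule was at about (9.0, 3.1) and moved to about (10.7, 3.2).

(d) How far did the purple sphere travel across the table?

3.6

From (10.2, 2.7) to (6.9, 1.2), the purple sphere covered √(3.3² + 1.5²) ≈ 3.6 units.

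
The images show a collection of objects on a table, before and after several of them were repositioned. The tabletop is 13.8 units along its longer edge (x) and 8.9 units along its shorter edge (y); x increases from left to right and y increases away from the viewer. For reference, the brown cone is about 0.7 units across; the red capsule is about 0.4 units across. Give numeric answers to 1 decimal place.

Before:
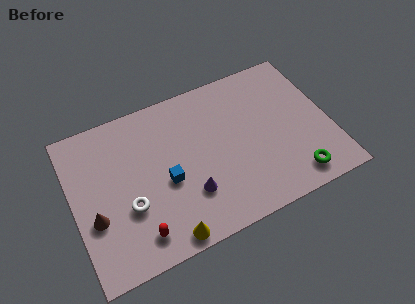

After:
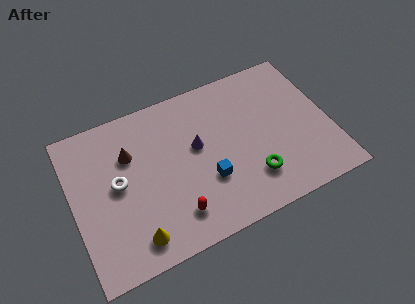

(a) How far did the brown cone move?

3.6

The brown cone was near (1.0, 3.3) before and (3.2, 6.1) after, so it travelled √(2.2² + 2.8²) ≈ 3.6 units.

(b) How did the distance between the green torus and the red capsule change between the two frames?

-4.2

The distance was about 8.4 in the first image and 4.2 in the second, so they moved 4.2 units closer together.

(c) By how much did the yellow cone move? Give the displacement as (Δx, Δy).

(-1.6, 0.6)

The yellow cone started near (4.5, 0.8) and ended near (2.9, 1.4).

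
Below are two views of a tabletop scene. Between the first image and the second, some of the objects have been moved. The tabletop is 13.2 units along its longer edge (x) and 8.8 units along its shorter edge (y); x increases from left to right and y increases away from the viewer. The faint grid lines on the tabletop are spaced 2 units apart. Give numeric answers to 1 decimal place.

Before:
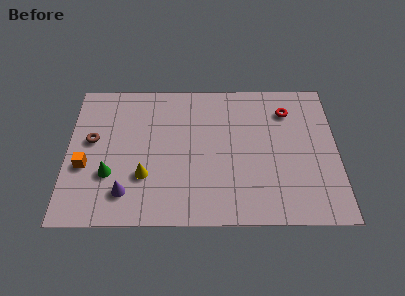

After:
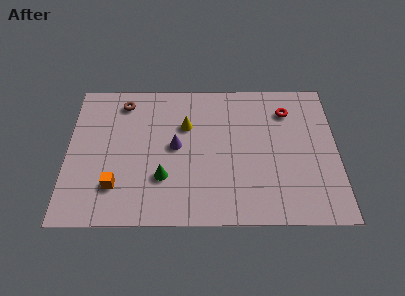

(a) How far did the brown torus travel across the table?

2.8

The brown torus moved from about (1.2, 5.0) to (2.7, 7.4), a distance of √(1.5² + 2.4²) ≈ 2.8.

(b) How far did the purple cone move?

3.7

From (2.9, 1.8) to (5.3, 4.6), the purple cone covered √(2.4² + 2.8²) ≈ 3.7 units.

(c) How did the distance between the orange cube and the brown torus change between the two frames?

+3.6

The distance was about 1.6 in the first image and 5.2 in the second, so they moved 3.6 units further apart.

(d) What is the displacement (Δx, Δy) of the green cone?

(2.6, -0.2)

The green cone started near (2.1, 2.9) and ended near (4.7, 2.7).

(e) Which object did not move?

the red torus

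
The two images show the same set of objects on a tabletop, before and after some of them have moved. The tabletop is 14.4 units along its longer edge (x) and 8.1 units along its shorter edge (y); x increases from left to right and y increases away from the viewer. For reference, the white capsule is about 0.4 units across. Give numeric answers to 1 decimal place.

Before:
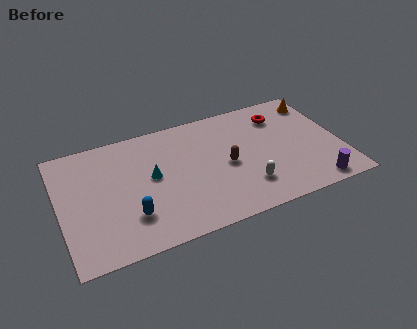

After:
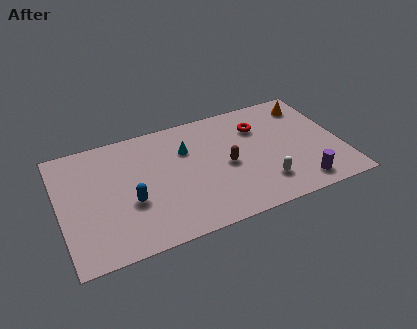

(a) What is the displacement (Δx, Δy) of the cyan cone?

(1.9, 1.2)

The cyan cone started near (4.7, 4.4) and ended near (6.6, 5.6).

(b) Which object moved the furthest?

the cyan cone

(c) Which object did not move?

the brown capsule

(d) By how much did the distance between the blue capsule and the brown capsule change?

-0.3

They were about 5.3 units apart before and 5.0 after — 0.3 units closer together.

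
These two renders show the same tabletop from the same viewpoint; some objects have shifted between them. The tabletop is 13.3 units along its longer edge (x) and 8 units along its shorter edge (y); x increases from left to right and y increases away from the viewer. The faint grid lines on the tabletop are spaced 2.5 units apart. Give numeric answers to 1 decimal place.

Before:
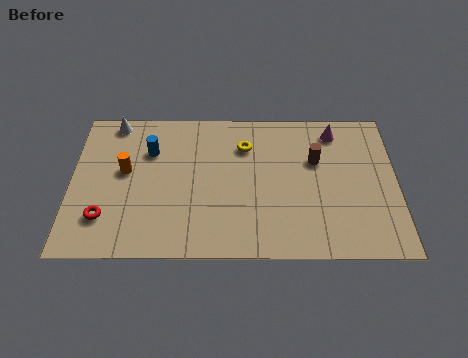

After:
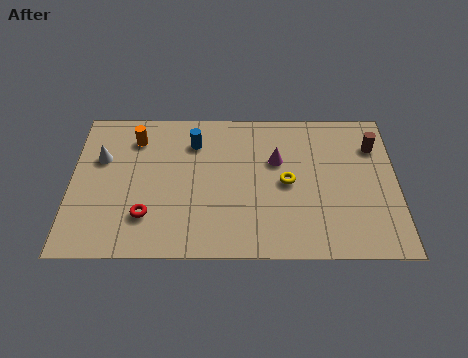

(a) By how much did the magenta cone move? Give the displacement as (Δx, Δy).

(-2.4, -1.6)

The magenta cone started near (10.8, 6.7) and ended near (8.4, 5.1).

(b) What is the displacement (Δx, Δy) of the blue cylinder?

(1.8, 0.5)

The blue cylinder was at about (3.2, 5.6) and moved to about (5.0, 6.1).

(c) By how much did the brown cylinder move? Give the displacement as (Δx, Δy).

(2.4, 0.8)

The brown cylinder started near (10.0, 5.1) and ended near (12.4, 5.9).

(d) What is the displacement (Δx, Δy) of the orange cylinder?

(0.4, 1.8)

From the two frames, the orange cylinder sits at roughly (2.2, 4.5) before and (2.6, 6.3) after.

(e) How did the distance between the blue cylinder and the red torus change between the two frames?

+0.4

Before: roughly 4.0 units apart; after: 4.4. That's 0.4 units further apart.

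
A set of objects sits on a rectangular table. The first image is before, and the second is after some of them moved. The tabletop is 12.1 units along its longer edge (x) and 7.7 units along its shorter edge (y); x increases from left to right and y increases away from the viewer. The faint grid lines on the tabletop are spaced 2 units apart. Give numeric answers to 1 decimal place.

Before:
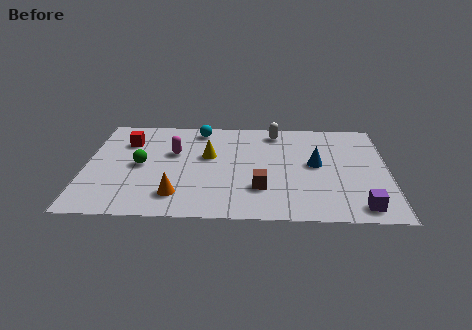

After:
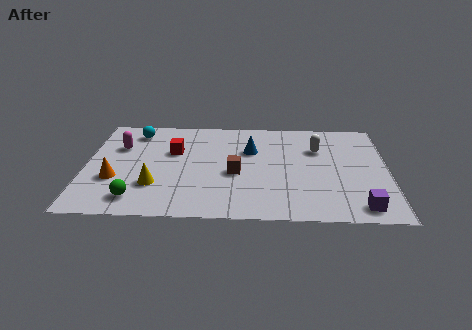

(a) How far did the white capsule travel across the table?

2.1

The white capsule was near (7.6, 6.6) before and (9.3, 5.3) after, so it travelled √(1.7² + 1.3²) ≈ 2.1 units.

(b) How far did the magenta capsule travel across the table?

2.2

The magenta capsule moved from about (3.5, 4.8) to (1.3, 5.2), a distance of √(2.2² + 0.4²) ≈ 2.2.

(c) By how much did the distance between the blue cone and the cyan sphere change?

-0.5

They were about 5.4 units apart before and 4.9 after — 0.5 units closer together.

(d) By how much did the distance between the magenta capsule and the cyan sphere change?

-0.8

They were about 2.1 units apart before and 1.3 after — 0.8 units closer together.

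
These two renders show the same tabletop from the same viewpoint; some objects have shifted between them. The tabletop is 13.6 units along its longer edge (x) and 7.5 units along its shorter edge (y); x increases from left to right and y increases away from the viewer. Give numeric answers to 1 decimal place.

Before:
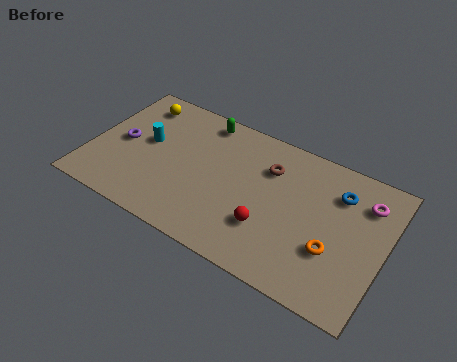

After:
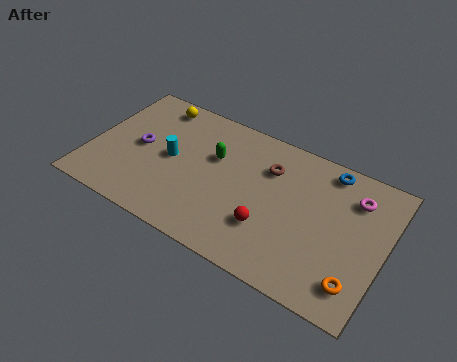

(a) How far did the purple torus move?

0.8

The purple torus moved from about (1.4, 3.7) to (2.2, 3.8), a distance of √(0.8² + 0.1²) ≈ 0.8.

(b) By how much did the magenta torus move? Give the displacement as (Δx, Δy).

(-0.5, 0.0)

From the two frames, the magenta torus sits at roughly (12.5, 5.7) before and (12.0, 5.7) after.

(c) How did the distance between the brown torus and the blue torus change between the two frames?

-0.3

Before: roughly 3.2 units apart; after: 2.9. That's 0.3 units closer together.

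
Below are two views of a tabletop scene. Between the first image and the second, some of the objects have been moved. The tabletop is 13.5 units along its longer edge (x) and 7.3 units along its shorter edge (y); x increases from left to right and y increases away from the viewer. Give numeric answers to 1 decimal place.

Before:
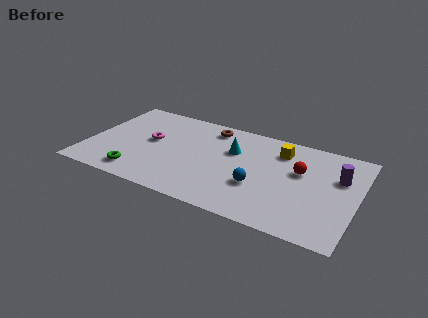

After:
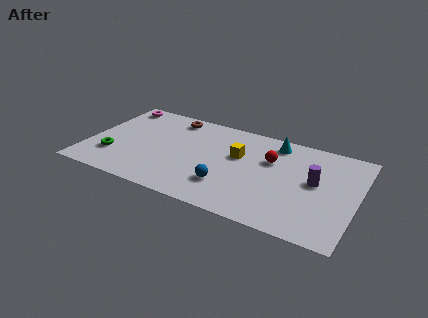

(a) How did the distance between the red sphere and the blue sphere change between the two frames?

+0.7

Before: roughly 2.7 units apart; after: 3.4. That's 0.7 units further apart.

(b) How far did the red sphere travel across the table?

1.5

The red sphere moved from about (10.6, 4.5) to (9.1, 4.8), a distance of √(1.5² + 0.3²) ≈ 1.5.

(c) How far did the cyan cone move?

2.4

The cyan cone moved from about (7.2, 4.8) to (9.2, 6.2), a distance of √(2.0² + 1.4²) ≈ 2.4.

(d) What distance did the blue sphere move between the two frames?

1.6

The blue sphere was near (8.7, 2.6) before and (7.2, 2.0) after, so it travelled √(1.5² + 0.6²) ≈ 1.6 units.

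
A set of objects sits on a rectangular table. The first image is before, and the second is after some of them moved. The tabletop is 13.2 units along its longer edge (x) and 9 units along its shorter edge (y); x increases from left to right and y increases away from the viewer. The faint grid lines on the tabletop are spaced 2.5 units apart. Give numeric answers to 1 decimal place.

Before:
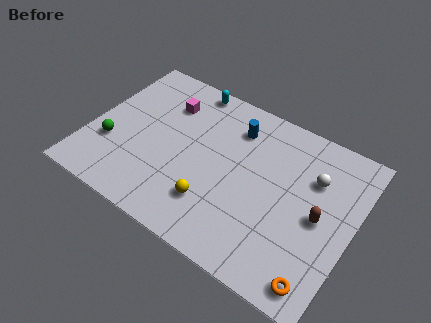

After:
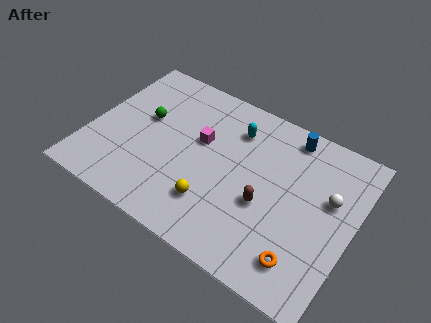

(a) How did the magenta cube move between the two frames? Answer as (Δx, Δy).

(2.0, -1.3)

The magenta cube started near (3.4, 6.7) and ended near (5.4, 5.4).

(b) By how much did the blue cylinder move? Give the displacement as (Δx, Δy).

(2.6, 0.9)

From the two frames, the blue cylinder sits at roughly (6.9, 7.0) before and (9.5, 7.9) after.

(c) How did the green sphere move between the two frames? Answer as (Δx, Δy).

(1.3, 2.3)

The green sphere was at about (1.2, 3.0) and moved to about (2.5, 5.3).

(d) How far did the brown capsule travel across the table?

2.7

The brown capsule moved from about (11.6, 4.3) to (9.0, 3.6), a distance of √(2.6² + 0.7²) ≈ 2.7.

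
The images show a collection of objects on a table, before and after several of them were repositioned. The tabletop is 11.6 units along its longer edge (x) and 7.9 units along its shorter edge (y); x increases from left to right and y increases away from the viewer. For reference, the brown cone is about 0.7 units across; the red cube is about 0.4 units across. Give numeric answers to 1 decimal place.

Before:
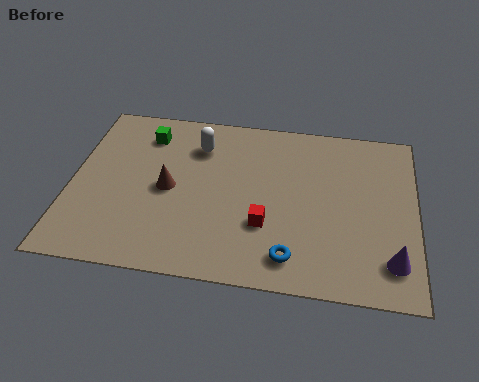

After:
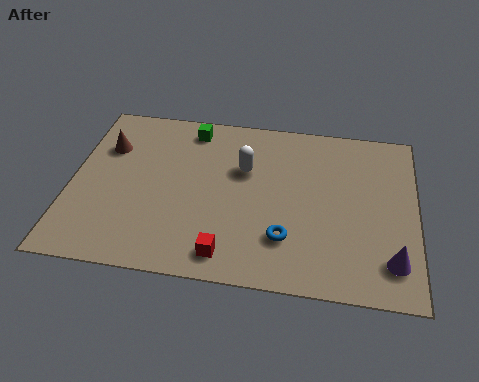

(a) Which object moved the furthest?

the brown cone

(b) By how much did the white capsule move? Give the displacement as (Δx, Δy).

(1.6, -0.9)

The white capsule started near (4.2, 6.0) and ended near (5.8, 5.1).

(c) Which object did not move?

the purple cone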